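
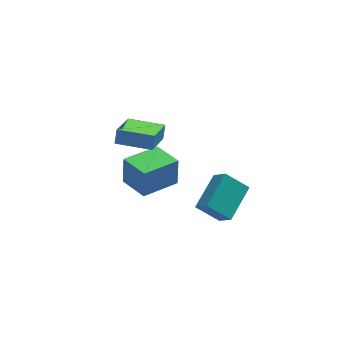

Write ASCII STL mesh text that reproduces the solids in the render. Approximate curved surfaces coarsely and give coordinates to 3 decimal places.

solid 
facet normal -0.739 0.304 0.601
outer loop
vertex 0.951 -2.546 0.631
vertex 2.187 -1.021 1.378
vertex 0.544 -1.782 -0.256
endloop
endfacet
facet normal -0.588 -0.726 -0.356
outer loop
vertex 1.653 -2.239 -1.158
vertex 0.951 -2.546 0.631
vertex 0.544 -1.782 -0.256
endloop
endfacet
facet normal -0.739 0.305 0.601
outer loop
vertex 0.544 -1.782 -0.256
vertex 2.187 -1.021 1.378
vertex 1.78 -0.257 0.49
endloop
endfacet
facet normal -0.328 0.616 -0.716
outer loop
vertex 1.78 -0.257 0.49
vertex 1.653 -2.239 -1.158
vertex 0.544 -1.782 -0.256
endloop
endfacet
facet normal 0.328 -0.617 0.716
outer loop
vertex 0.951 -2.546 0.631
vertex 3.296 -1.478 0.476
vertex 2.187 -1.021 1.378
endloop
endfacet
facet normal -0.588 -0.726 -0.355
outer loop
vertex 2.06 -3.003 -0.27
vertex 0.951 -2.546 0.631
vertex 1.653 -2.239 -1.158
endloop
endfacet
facet normal 0.328 -0.616 0.716
outer loop
vertex 2.06 -3.003 -0.27
vertex 3.296 -1.478 0.476
vertex 0.951 -2.546 0.631
endloop
endfacet
facet normal 0.588 0.726 0.355
outer loop
vertex 2.187 -1.021 1.378
vertex 3.296 -1.478 0.476
vertex 1.78 -0.257 0.49
endloop
endfacet
facet normal -0.328 0.616 -0.716
outer loop
vertex 2.889 -0.714 -0.411
vertex 1.653 -2.239 -1.158
vertex 1.78 -0.257 0.49
endloop
endfacet
facet normal 0.588 0.726 0.356
outer loop
vertex 1.78 -0.257 0.49
vertex 3.296 -1.478 0.476
vertex 2.889 -0.714 -0.411
endloop
endfacet
facet normal 0.739 -0.305 -0.601
outer loop
vertex 2.889 -0.714 -0.411
vertex 2.06 -3.003 -0.27
vertex 1.653 -2.239 -1.158
endloop
endfacet
facet normal 0.739 -0.305 -0.601
outer loop
vertex 3.296 -1.478 0.476
vertex 2.06 -3.003 -0.27
vertex 2.889 -0.714 -0.411
endloop
endfacet
facet normal -0.888 -0.438 0.141
outer loop
vertex -1.203 2.552 -1.859
vertex -2.014 4.118 -2.103
vertex -1.31 2.243 -3.487
endloop
endfacet
facet normal 0.456 -0.880 0.137
outer loop
vertex 0.634 3.202 -3.797
vertex -1.203 2.552 -1.859
vertex -1.31 2.243 -3.487
endloop
endfacet
facet normal -0.888 -0.438 0.141
outer loop
vertex -1.31 2.243 -3.487
vertex -2.014 4.118 -2.103
vertex -2.121 3.809 -3.731
endloop
endfacet
facet normal -0.065 -0.186 -0.980
outer loop
vertex -2.121 3.809 -3.731
vertex 0.634 3.202 -3.797
vertex -1.31 2.243 -3.487
endloop
endfacet
facet normal 0.065 0.186 0.980
outer loop
vertex -1.203 2.552 -1.859
vertex -0.07 5.077 -2.413
vertex -2.014 4.118 -2.103
endloop
endfacet
facet normal 0.456 -0.880 0.137
outer loop
vertex 0.741 3.511 -2.169
vertex -1.203 2.552 -1.859
vertex 0.634 3.202 -3.797
endloop
endfacet
facet normal 0.065 0.186 0.980
outer loop
vertex 0.741 3.511 -2.169
vertex -0.07 5.077 -2.413
vertex -1.203 2.552 -1.859
endloop
endfacet
facet normal -0.456 0.880 -0.137
outer loop
vertex -2.014 4.118 -2.103
vertex -0.07 5.077 -2.413
vertex -2.121 3.809 -3.731
endloop
endfacet
facet normal -0.065 -0.186 -0.980
outer loop
vertex -0.177 4.768 -4.041
vertex 0.634 3.202 -3.797
vertex -2.121 3.809 -3.731
endloop
endfacet
facet normal -0.456 0.880 -0.137
outer loop
vertex -2.121 3.809 -3.731
vertex -0.07 5.077 -2.413
vertex -0.177 4.768 -4.041
endloop
endfacet
facet normal 0.888 0.438 -0.141
outer loop
vertex -0.177 4.768 -4.041
vertex 0.741 3.511 -2.169
vertex 0.634 3.202 -3.797
endloop
endfacet
facet normal 0.888 0.438 -0.141
outer loop
vertex -0.07 5.077 -2.413
vertex 0.741 3.511 -2.169
vertex -0.177 4.768 -4.041
endloop
endfacet
facet normal -0.896 0.444 -0.004
outer loop
vertex -2.84 0.674 4.297
vertex -1.999 2.363 3.266
vertex -3.014 0.316 3.568
endloop
endfacet
facet normal -0.391 -0.786 0.479
outer loop
vertex -1.321 -0.523 3.574
vertex -2.84 0.674 4.297
vertex -3.014 0.316 3.568
endloop
endfacet
facet normal -0.896 0.444 -0.003
outer loop
vertex -3.014 0.316 3.568
vertex -1.999 2.363 3.266
vertex -2.174 2.005 2.538
endloop
endfacet
facet normal -0.210 -0.431 -0.878
outer loop
vertex -2.174 2.005 2.538
vertex -1.321 -0.523 3.574
vertex -3.014 0.316 3.568
endloop
endfacet
facet normal 0.210 0.431 0.878
outer loop
vertex -2.84 0.674 4.297
vertex -0.306 1.524 3.272
vertex -1.999 2.363 3.266
endloop
endfacet
facet normal -0.390 -0.786 0.480
outer loop
vertex -1.146 -0.165 4.302
vertex -2.84 0.674 4.297
vertex -1.321 -0.523 3.574
endloop
endfacet
facet normal 0.211 0.430 0.878
outer loop
vertex -1.146 -0.165 4.302
vertex -0.306 1.524 3.272
vertex -2.84 0.674 4.297
endloop
endfacet
facet normal 0.391 0.785 -0.480
outer loop
vertex -1.999 2.363 3.266
vertex -0.306 1.524 3.272
vertex -2.174 2.005 2.538
endloop
endfacet
facet normal -0.211 -0.431 -0.878
outer loop
vertex -0.48 1.166 2.543
vertex -1.321 -0.523 3.574
vertex -2.174 2.005 2.538
endloop
endfacet
facet normal 0.391 0.786 -0.479
outer loop
vertex -2.174 2.005 2.538
vertex -0.306 1.524 3.272
vertex -0.48 1.166 2.543
endloop
endfacet
facet normal 0.896 -0.444 0.003
outer loop
vertex -0.48 1.166 2.543
vertex -1.146 -0.165 4.302
vertex -1.321 -0.523 3.574
endloop
endfacet
facet normal 0.896 -0.443 0.004
outer loop
vertex -0.306 1.524 3.272
vertex -1.146 -0.165 4.302
vertex -0.48 1.166 2.543
endloop
endfacet

endsolid


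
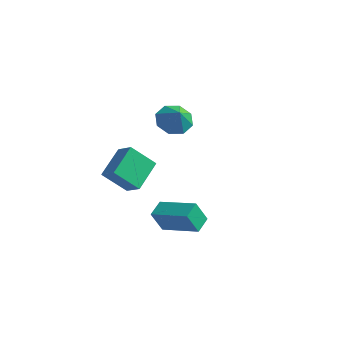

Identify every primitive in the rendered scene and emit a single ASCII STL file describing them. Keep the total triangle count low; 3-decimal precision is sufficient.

solid 
facet normal -0.493 0.333 -0.803
outer loop
vertex -0.361 2.995 -0.475
vertex -1.032 3.277 0.054
vertex -0.272 3.643 -0.261
endloop
endfacet
facet normal 0.981 -0.166 0.096
outer loop
vertex -0.361 2.995 -0.475
vertex -0.272 3.643 -0.261
vertex -0.508 2.923 0.906
endloop
endfacet
facet normal -0.494 0.334 -0.803
outer loop
vertex -0.272 3.643 -0.261
vertex -1.032 3.277 0.054
vertex -0.629 4.077 0.139
endloop
endfacet
facet normal 0.855 0.347 0.387
outer loop
vertex -0.272 3.643 -0.261
vertex -0.629 4.077 0.139
vertex -0.508 2.923 0.906
endloop
endfacet
facet normal -0.493 0.334 -0.803
outer loop
vertex -0.629 4.077 0.139
vertex -1.032 3.277 0.054
vertex -1.221 4.042 0.488
endloop
endfacet
facet normal 0.405 0.535 0.741
outer loop
vertex -0.629 4.077 0.139
vertex -1.221 4.042 0.488
vertex -0.508 2.923 0.906
endloop
endfacet
facet normal -0.494 0.333 -0.803
outer loop
vertex -1.221 4.042 0.488
vertex -1.032 3.277 0.054
vertex -1.703 3.559 0.584
endloop
endfacet
facet normal -0.102 0.291 0.951
outer loop
vertex -1.221 4.042 0.488
vertex -1.703 3.559 0.584
vertex -0.508 2.923 0.906
endloop
endfacet
facet normal -0.494 0.333 -0.803
outer loop
vertex -1.703 3.559 0.584
vertex -1.032 3.277 0.054
vertex -1.791 2.91 0.369
endloop
endfacet
facet normal -0.372 -0.246 0.895
outer loop
vertex -1.703 3.559 0.584
vertex -1.791 2.91 0.369
vertex -0.508 2.923 0.906
endloop
endfacet
facet normal -0.494 0.333 -0.803
outer loop
vertex -1.791 2.91 0.369
vertex -1.032 3.277 0.054
vertex -1.435 2.476 -0.03
endloop
endfacet
facet normal -0.246 -0.758 0.605
outer loop
vertex -1.791 2.91 0.369
vertex -1.435 2.476 -0.03
vertex -0.508 2.923 0.906
endloop
endfacet
facet normal -0.494 0.333 -0.803
outer loop
vertex -1.435 2.476 -0.03
vertex -1.032 3.277 0.054
vertex -0.842 2.511 -0.38
endloop
endfacet
facet normal 0.204 -0.947 0.250
outer loop
vertex -1.435 2.476 -0.03
vertex -0.842 2.511 -0.38
vertex -0.508 2.923 0.906
endloop
endfacet
facet normal -0.494 0.333 -0.803
outer loop
vertex -0.842 2.511 -0.38
vertex -1.032 3.277 0.054
vertex -0.361 2.995 -0.475
endloop
endfacet
facet normal 0.713 -0.700 0.039
outer loop
vertex -0.842 2.511 -0.38
vertex -0.361 2.995 -0.475
vertex -0.508 2.923 0.906
endloop
endfacet
facet normal -0.948 0.006 -0.318
outer loop
vertex 1.31 -2.319 -1.916
vertex 1.232 -1.478 -1.668
vertex 1.667 -1.973 -2.975
endloop
endfacet
facet normal 0.090 -0.955 -0.282
outer loop
vertex 3.468 -1.982 -2.372
vertex 1.31 -2.319 -1.916
vertex 1.667 -1.973 -2.975
endloop
endfacet
facet normal -0.948 0.004 -0.317
outer loop
vertex 1.667 -1.973 -2.975
vertex 1.232 -1.478 -1.668
vertex 1.588 -1.132 -2.727
endloop
endfacet
facet normal 0.305 0.296 -0.905
outer loop
vertex 1.588 -1.132 -2.727
vertex 3.468 -1.982 -2.372
vertex 1.667 -1.973 -2.975
endloop
endfacet
facet normal -0.305 -0.295 0.906
outer loop
vertex 1.31 -2.319 -1.916
vertex 3.033 -1.487 -1.065
vertex 1.232 -1.478 -1.668
endloop
endfacet
facet normal 0.090 -0.955 -0.282
outer loop
vertex 3.112 -2.328 -1.313
vertex 1.31 -2.319 -1.916
vertex 3.468 -1.982 -2.372
endloop
endfacet
facet normal -0.304 -0.296 0.905
outer loop
vertex 3.112 -2.328 -1.313
vertex 3.033 -1.487 -1.065
vertex 1.31 -2.319 -1.916
endloop
endfacet
facet normal -0.090 0.955 0.282
outer loop
vertex 1.232 -1.478 -1.668
vertex 3.033 -1.487 -1.065
vertex 1.588 -1.132 -2.727
endloop
endfacet
facet normal 0.305 0.295 -0.906
outer loop
vertex 3.39 -1.141 -2.124
vertex 3.468 -1.982 -2.372
vertex 1.588 -1.132 -2.727
endloop
endfacet
facet normal -0.090 0.955 0.282
outer loop
vertex 1.588 -1.132 -2.727
vertex 3.033 -1.487 -1.065
vertex 3.39 -1.141 -2.124
endloop
endfacet
facet normal 0.948 -0.006 0.317
outer loop
vertex 3.39 -1.141 -2.124
vertex 3.112 -2.328 -1.313
vertex 3.468 -1.982 -2.372
endloop
endfacet
facet normal 0.948 -0.005 0.318
outer loop
vertex 3.033 -1.487 -1.065
vertex 3.112 -2.328 -1.313
vertex 3.39 -1.141 -2.124
endloop
endfacet
facet normal -0.792 0.232 -0.565
outer loop
vertex -0.83 -1.507 0.94
vertex 0.07 -0.941 -0.09
vertex -0.742 -2.947 0.225
endloop
endfacet
facet normal -0.608 -0.383 0.696
outer loop
vertex 0.05 -3.179 0.79
vertex -0.83 -1.507 0.94
vertex -0.742 -2.947 0.225
endloop
endfacet
facet normal -0.792 0.232 -0.565
outer loop
vertex -0.742 -2.947 0.225
vertex 0.07 -0.941 -0.09
vertex 0.158 -2.381 -0.805
endloop
endfacet
facet normal 0.055 -0.894 -0.444
outer loop
vertex 0.158 -2.381 -0.805
vertex 0.05 -3.179 0.79
vertex -0.742 -2.947 0.225
endloop
endfacet
facet normal -0.055 0.894 0.444
outer loop
vertex -0.83 -1.507 0.94
vertex 0.862 -1.173 0.475
vertex 0.07 -0.941 -0.09
endloop
endfacet
facet normal -0.608 -0.383 0.696
outer loop
vertex -0.038 -1.739 1.505
vertex -0.83 -1.507 0.94
vertex 0.05 -3.179 0.79
endloop
endfacet
facet normal -0.055 0.894 0.444
outer loop
vertex -0.038 -1.739 1.505
vertex 0.862 -1.173 0.475
vertex -0.83 -1.507 0.94
endloop
endfacet
facet normal 0.608 0.383 -0.696
outer loop
vertex 0.07 -0.941 -0.09
vertex 0.862 -1.173 0.475
vertex 0.158 -2.381 -0.805
endloop
endfacet
facet normal 0.055 -0.894 -0.444
outer loop
vertex 0.95 -2.613 -0.24
vertex 0.05 -3.179 0.79
vertex 0.158 -2.381 -0.805
endloop
endfacet
facet normal 0.608 0.383 -0.696
outer loop
vertex 0.158 -2.381 -0.805
vertex 0.862 -1.173 0.475
vertex 0.95 -2.613 -0.24
endloop
endfacet
facet normal 0.792 -0.232 0.565
outer loop
vertex 0.95 -2.613 -0.24
vertex -0.038 -1.739 1.505
vertex 0.05 -3.179 0.79
endloop
endfacet
facet normal 0.792 -0.232 0.565
outer loop
vertex 0.862 -1.173 0.475
vertex -0.038 -1.739 1.505
vertex 0.95 -2.613 -0.24
endloop
endfacet

endsolid


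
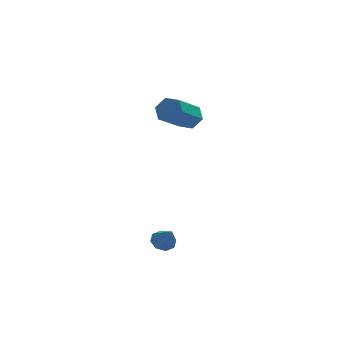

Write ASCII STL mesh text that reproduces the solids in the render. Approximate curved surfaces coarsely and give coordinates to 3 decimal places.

solid 
facet normal 0.622 0.527 -0.579
outer loop
vertex -0.694 2.842 0.836
vertex -1.195 2.82 0.278
vertex -1.211 3.383 0.773
endloop
endfacet
facet normal 0.373 0.451 0.811
outer loop
vertex -0.694 2.842 0.836
vertex -1.211 3.383 0.773
vertex -1.944 1.783 2.0
endloop
endfacet
facet normal 0.373 0.451 0.811
outer loop
vertex -1.944 1.783 2.0
vertex -1.211 3.383 0.773
vertex -2.461 2.323 1.938
endloop
endfacet
facet normal -0.621 -0.528 0.579
outer loop
vertex -1.944 1.783 2.0
vertex -2.461 2.323 1.938
vertex -2.445 1.76 1.442
endloop
endfacet
facet normal 0.622 0.527 -0.579
outer loop
vertex -1.211 3.383 0.773
vertex -1.195 2.82 0.278
vertex -1.711 3.36 0.215
endloop
endfacet
facet normal -0.410 0.849 0.333
outer loop
vertex -1.211 3.383 0.773
vertex -1.711 3.36 0.215
vertex -2.461 2.323 1.938
endloop
endfacet
facet normal -0.409 0.849 0.333
outer loop
vertex -2.461 2.323 1.938
vertex -1.711 3.36 0.215
vertex -2.961 2.301 1.38
endloop
endfacet
facet normal -0.622 -0.527 0.578
outer loop
vertex -2.461 2.323 1.938
vertex -2.961 2.301 1.38
vertex -2.445 1.76 1.442
endloop
endfacet
facet normal 0.622 0.526 -0.580
outer loop
vertex -1.711 3.36 0.215
vertex -1.195 2.82 0.278
vertex -1.696 2.797 -0.28
endloop
endfacet
facet normal -0.783 0.399 -0.477
outer loop
vertex -1.711 3.36 0.215
vertex -1.696 2.797 -0.28
vertex -2.961 2.301 1.38
endloop
endfacet
facet normal -0.783 0.400 -0.477
outer loop
vertex -2.961 2.301 1.38
vertex -1.696 2.797 -0.28
vertex -2.946 1.738 0.884
endloop
endfacet
facet normal -0.622 -0.527 0.579
outer loop
vertex -2.961 2.301 1.38
vertex -2.946 1.738 0.884
vertex -2.445 1.76 1.442
endloop
endfacet
facet normal 0.621 0.528 -0.579
outer loop
vertex -1.696 2.797 -0.28
vertex -1.195 2.82 0.278
vertex -1.179 2.257 -0.218
endloop
endfacet
facet normal -0.373 -0.451 -0.811
outer loop
vertex -1.696 2.797 -0.28
vertex -1.179 2.257 -0.218
vertex -2.946 1.738 0.884
endloop
endfacet
facet normal -0.373 -0.451 -0.811
outer loop
vertex -2.946 1.738 0.884
vertex -1.179 2.257 -0.218
vertex -2.429 1.197 0.947
endloop
endfacet
facet normal -0.622 -0.527 0.579
outer loop
vertex -2.946 1.738 0.884
vertex -2.429 1.197 0.947
vertex -2.445 1.76 1.442
endloop
endfacet
facet normal 0.622 0.527 -0.578
outer loop
vertex -1.179 2.257 -0.218
vertex -1.195 2.82 0.278
vertex -0.679 2.279 0.34
endloop
endfacet
facet normal 0.409 -0.849 -0.333
outer loop
vertex -1.179 2.257 -0.218
vertex -0.679 2.279 0.34
vertex -2.429 1.197 0.947
endloop
endfacet
facet normal 0.410 -0.849 -0.332
outer loop
vertex -2.429 1.197 0.947
vertex -0.679 2.279 0.34
vertex -1.929 1.22 1.505
endloop
endfacet
facet normal -0.622 -0.527 0.579
outer loop
vertex -2.429 1.197 0.947
vertex -1.929 1.22 1.505
vertex -2.445 1.76 1.442
endloop
endfacet
facet normal 0.622 0.527 -0.579
outer loop
vertex -0.679 2.279 0.34
vertex -1.195 2.82 0.278
vertex -0.694 2.842 0.836
endloop
endfacet
facet normal 0.783 -0.399 0.477
outer loop
vertex -0.679 2.279 0.34
vertex -0.694 2.842 0.836
vertex -1.929 1.22 1.505
endloop
endfacet
facet normal 0.783 -0.399 0.478
outer loop
vertex -1.929 1.22 1.505
vertex -0.694 2.842 0.836
vertex -1.944 1.783 2.0
endloop
endfacet
facet normal -0.622 -0.526 0.580
outer loop
vertex -1.929 1.22 1.505
vertex -1.944 1.783 2.0
vertex -2.445 1.76 1.442
endloop
endfacet
facet normal -0.186 0.552 -0.813
outer loop
vertex -3.572 -3.167 -3.795
vertex -4.004 -3.563 -3.965
vertex -3.992 -3.057 -3.624
endloop
endfacet
facet normal 0.436 0.494 0.753
outer loop
vertex -3.572 -3.167 -3.795
vertex -3.992 -3.057 -3.624
vertex -3.776 -4.237 -2.975
endloop
endfacet
facet normal -0.187 0.552 -0.813
outer loop
vertex -3.992 -3.057 -3.624
vertex -4.004 -3.563 -3.965
vertex -4.419 -3.244 -3.653
endloop
endfacet
facet normal -0.248 0.432 0.867
outer loop
vertex -3.992 -3.057 -3.624
vertex -4.419 -3.244 -3.653
vertex -3.776 -4.237 -2.975
endloop
endfacet
facet normal -0.185 0.553 -0.812
outer loop
vertex -4.419 -3.244 -3.653
vertex -4.004 -3.563 -3.965
vertex -4.603 -3.617 -3.865
endloop
endfacet
facet normal -0.739 -0.018 0.674
outer loop
vertex -4.419 -3.244 -3.653
vertex -4.603 -3.617 -3.865
vertex -3.776 -4.237 -2.975
endloop
endfacet
facet normal -0.185 0.554 -0.812
outer loop
vertex -4.603 -3.617 -3.865
vertex -4.004 -3.563 -3.965
vertex -4.436 -3.958 -4.136
endloop
endfacet
facet normal -0.752 -0.595 0.285
outer loop
vertex -4.603 -3.617 -3.865
vertex -4.436 -3.958 -4.136
vertex -3.776 -4.237 -2.975
endloop
endfacet
facet normal -0.185 0.554 -0.812
outer loop
vertex -4.436 -3.958 -4.136
vertex -4.004 -3.563 -3.965
vertex -4.015 -4.068 -4.307
endloop
endfacet
facet normal -0.279 -0.958 -0.071
outer loop
vertex -4.436 -3.958 -4.136
vertex -4.015 -4.068 -4.307
vertex -3.776 -4.237 -2.975
endloop
endfacet
facet normal -0.187 0.554 -0.811
outer loop
vertex -4.015 -4.068 -4.307
vertex -4.004 -3.563 -3.965
vertex -3.588 -3.881 -4.278
endloop
endfacet
facet normal 0.405 -0.895 -0.186
outer loop
vertex -4.015 -4.068 -4.307
vertex -3.588 -3.881 -4.278
vertex -3.776 -4.237 -2.975
endloop
endfacet
facet normal -0.188 0.553 -0.812
outer loop
vertex -3.588 -3.881 -4.278
vertex -4.004 -3.563 -3.965
vertex -3.405 -3.508 -4.066
endloop
endfacet
facet normal 0.896 -0.444 0.008
outer loop
vertex -3.588 -3.881 -4.278
vertex -3.405 -3.508 -4.066
vertex -3.776 -4.237 -2.975
endloop
endfacet
facet normal -0.188 0.553 -0.812
outer loop
vertex -3.405 -3.508 -4.066
vertex -4.004 -3.563 -3.965
vertex -3.572 -3.167 -3.795
endloop
endfacet
facet normal 0.909 0.130 0.396
outer loop
vertex -3.405 -3.508 -4.066
vertex -3.572 -3.167 -3.795
vertex -3.776 -4.237 -2.975
endloop
endfacet

endsolid


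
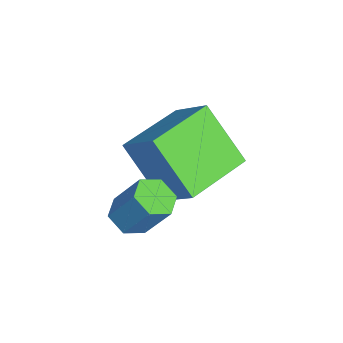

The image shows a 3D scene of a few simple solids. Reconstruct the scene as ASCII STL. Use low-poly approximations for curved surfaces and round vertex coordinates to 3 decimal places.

solid 
facet normal -0.661 0.749 0.038
outer loop
vertex 0.235 -0.423 1.98
vertex 1.196 0.501 0.476
vertex -0.638 -1.142 0.98
endloop
endfacet
facet normal -0.478 -0.460 0.748
outer loop
vertex 0.684 -2.641 0.904
vertex 0.235 -0.423 1.98
vertex -0.638 -1.142 0.98
endloop
endfacet
facet normal -0.661 0.749 0.038
outer loop
vertex -0.638 -1.142 0.98
vertex 1.196 0.501 0.476
vertex 0.323 -0.218 -0.524
endloop
endfacet
facet normal -0.578 -0.476 -0.662
outer loop
vertex 0.323 -0.218 -0.524
vertex 0.684 -2.641 0.904
vertex -0.638 -1.142 0.98
endloop
endfacet
facet normal 0.578 0.476 0.662
outer loop
vertex 0.235 -0.423 1.98
vertex 2.518 -0.998 0.4
vertex 1.196 0.501 0.476
endloop
endfacet
facet normal -0.478 -0.460 0.748
outer loop
vertex 1.557 -1.922 1.904
vertex 0.235 -0.423 1.98
vertex 0.684 -2.641 0.904
endloop
endfacet
facet normal 0.578 0.476 0.662
outer loop
vertex 1.557 -1.922 1.904
vertex 2.518 -0.998 0.4
vertex 0.235 -0.423 1.98
endloop
endfacet
facet normal 0.478 0.460 -0.748
outer loop
vertex 1.196 0.501 0.476
vertex 2.518 -0.998 0.4
vertex 0.323 -0.218 -0.524
endloop
endfacet
facet normal -0.578 -0.476 -0.662
outer loop
vertex 1.645 -1.717 -0.6
vertex 0.684 -2.641 0.904
vertex 0.323 -0.218 -0.524
endloop
endfacet
facet normal 0.478 0.460 -0.748
outer loop
vertex 0.323 -0.218 -0.524
vertex 2.518 -0.998 0.4
vertex 1.645 -1.717 -0.6
endloop
endfacet
facet normal 0.661 -0.749 -0.038
outer loop
vertex 1.645 -1.717 -0.6
vertex 1.557 -1.922 1.904
vertex 0.684 -2.641 0.904
endloop
endfacet
facet normal 0.661 -0.749 -0.038
outer loop
vertex 2.518 -0.998 0.4
vertex 1.557 -1.922 1.904
vertex 1.645 -1.717 -0.6
endloop
endfacet
facet normal -0.257 -0.473 -0.843
outer loop
vertex 3.103 -2.252 -0.353
vertex 2.697 -2.609 -0.029
vertex 2.507 -2.062 -0.278
endloop
endfacet
facet normal 0.198 0.829 -0.524
outer loop
vertex 3.103 -2.252 -0.353
vertex 2.507 -2.062 -0.278
vertex 3.449 -1.615 0.786
endloop
endfacet
facet normal 0.200 0.828 -0.524
outer loop
vertex 3.449 -1.615 0.786
vertex 2.507 -2.062 -0.278
vertex 2.854 -1.424 0.861
endloop
endfacet
facet normal 0.258 0.471 0.843
outer loop
vertex 3.449 -1.615 0.786
vertex 2.854 -1.424 0.861
vertex 3.043 -1.971 1.109
endloop
endfacet
facet normal -0.258 -0.473 -0.843
outer loop
vertex 2.507 -2.062 -0.278
vertex 2.697 -2.609 -0.029
vertex 2.101 -2.418 0.046
endloop
endfacet
facet normal -0.720 0.676 -0.159
outer loop
vertex 2.507 -2.062 -0.278
vertex 2.101 -2.418 0.046
vertex 2.854 -1.424 0.861
endloop
endfacet
facet normal -0.720 0.676 -0.160
outer loop
vertex 2.854 -1.424 0.861
vertex 2.101 -2.418 0.046
vertex 2.447 -1.781 1.184
endloop
endfacet
facet normal 0.256 0.471 0.844
outer loop
vertex 2.854 -1.424 0.861
vertex 2.447 -1.781 1.184
vertex 3.043 -1.971 1.109
endloop
endfacet
facet normal -0.257 -0.472 -0.843
outer loop
vertex 2.101 -2.418 0.046
vertex 2.697 -2.609 -0.029
vertex 2.291 -2.965 0.294
endloop
endfacet
facet normal -0.918 -0.153 0.365
outer loop
vertex 2.101 -2.418 0.046
vertex 2.291 -2.965 0.294
vertex 2.447 -1.781 1.184
endloop
endfacet
facet normal -0.918 -0.153 0.365
outer loop
vertex 2.447 -1.781 1.184
vertex 2.291 -2.965 0.294
vertex 2.637 -2.328 1.433
endloop
endfacet
facet normal 0.257 0.473 0.843
outer loop
vertex 2.447 -1.781 1.184
vertex 2.637 -2.328 1.433
vertex 3.043 -1.971 1.109
endloop
endfacet
facet normal -0.258 -0.471 -0.843
outer loop
vertex 2.291 -2.965 0.294
vertex 2.697 -2.609 -0.029
vertex 2.886 -3.156 0.219
endloop
endfacet
facet normal -0.200 -0.828 0.524
outer loop
vertex 2.291 -2.965 0.294
vertex 2.886 -3.156 0.219
vertex 2.637 -2.328 1.433
endloop
endfacet
facet normal -0.198 -0.828 0.524
outer loop
vertex 2.637 -2.328 1.433
vertex 2.886 -3.156 0.219
vertex 3.233 -2.518 1.358
endloop
endfacet
facet normal 0.257 0.473 0.843
outer loop
vertex 2.637 -2.328 1.433
vertex 3.233 -2.518 1.358
vertex 3.043 -1.971 1.109
endloop
endfacet
facet normal -0.256 -0.471 -0.844
outer loop
vertex 2.886 -3.156 0.219
vertex 2.697 -2.609 -0.029
vertex 3.293 -2.799 -0.104
endloop
endfacet
facet normal 0.719 -0.676 0.159
outer loop
vertex 2.886 -3.156 0.219
vertex 3.293 -2.799 -0.104
vertex 3.233 -2.518 1.358
endloop
endfacet
facet normal 0.720 -0.676 0.159
outer loop
vertex 3.233 -2.518 1.358
vertex 3.293 -2.799 -0.104
vertex 3.639 -2.162 1.034
endloop
endfacet
facet normal 0.258 0.473 0.843
outer loop
vertex 3.233 -2.518 1.358
vertex 3.639 -2.162 1.034
vertex 3.043 -1.971 1.109
endloop
endfacet
facet normal -0.257 -0.473 -0.843
outer loop
vertex 3.293 -2.799 -0.104
vertex 2.697 -2.609 -0.029
vertex 3.103 -2.252 -0.353
endloop
endfacet
facet normal 0.918 0.153 -0.365
outer loop
vertex 3.293 -2.799 -0.104
vertex 3.103 -2.252 -0.353
vertex 3.639 -2.162 1.034
endloop
endfacet
facet normal 0.918 0.154 -0.365
outer loop
vertex 3.639 -2.162 1.034
vertex 3.103 -2.252 -0.353
vertex 3.449 -1.615 0.786
endloop
endfacet
facet normal 0.257 0.472 0.843
outer loop
vertex 3.639 -2.162 1.034
vertex 3.449 -1.615 0.786
vertex 3.043 -1.971 1.109
endloop
endfacet

endsolid


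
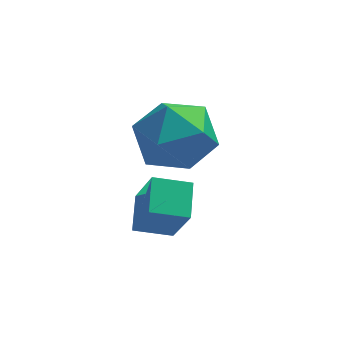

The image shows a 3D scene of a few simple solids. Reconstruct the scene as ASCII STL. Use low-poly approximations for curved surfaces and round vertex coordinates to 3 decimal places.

solid 
facet normal -0.963 -0.017 0.268
outer loop
vertex -2.497 -3.305 3.786
vertex -2.403 -2.401 4.181
vertex -2.871 -2.696 2.479
endloop
endfacet
facet normal -0.094 -0.912 -0.398
outer loop
vertex -1.937 -2.679 2.219
vertex -2.497 -3.305 3.786
vertex -2.871 -2.696 2.479
endloop
endfacet
facet normal -0.963 -0.018 0.268
outer loop
vertex -2.871 -2.696 2.479
vertex -2.403 -2.401 4.181
vertex -2.778 -1.792 2.873
endloop
endfacet
facet normal -0.252 0.408 -0.877
outer loop
vertex -2.778 -1.792 2.873
vertex -1.937 -2.679 2.219
vertex -2.871 -2.696 2.479
endloop
endfacet
facet normal 0.252 -0.409 0.877
outer loop
vertex -2.497 -3.305 3.786
vertex -1.469 -2.384 3.921
vertex -2.403 -2.401 4.181
endloop
endfacet
facet normal -0.094 -0.913 -0.398
outer loop
vertex -1.562 -3.288 3.527
vertex -2.497 -3.305 3.786
vertex -1.937 -2.679 2.219
endloop
endfacet
facet normal 0.251 -0.408 0.878
outer loop
vertex -1.562 -3.288 3.527
vertex -1.469 -2.384 3.921
vertex -2.497 -3.305 3.786
endloop
endfacet
facet normal 0.094 0.913 0.398
outer loop
vertex -2.403 -2.401 4.181
vertex -1.469 -2.384 3.921
vertex -2.778 -1.792 2.873
endloop
endfacet
facet normal -0.250 0.409 -0.877
outer loop
vertex -1.843 -1.775 2.614
vertex -1.937 -2.679 2.219
vertex -2.778 -1.792 2.873
endloop
endfacet
facet normal 0.094 0.912 0.398
outer loop
vertex -2.778 -1.792 2.873
vertex -1.469 -2.384 3.921
vertex -1.843 -1.775 2.614
endloop
endfacet
facet normal 0.963 0.017 -0.268
outer loop
vertex -1.843 -1.775 2.614
vertex -1.562 -3.288 3.527
vertex -1.937 -2.679 2.219
endloop
endfacet
facet normal 0.963 0.017 -0.268
outer loop
vertex -1.469 -2.384 3.921
vertex -1.562 -3.288 3.527
vertex -1.843 -1.775 2.614
endloop
endfacet
facet normal -0.765 0.644 0.015
outer loop
vertex -2.428 0.219 3.165
vertex -2.823 -0.272 4.097
vertex -2.099 0.586 4.176
endloop
endfacet
facet normal -0.187 0.941 -0.281
outer loop
vertex -2.428 0.219 3.165
vertex -2.099 0.586 4.176
vertex -1.35 0.486 3.343
endloop
endfacet
facet normal 0.005 0.542 -0.840
outer loop
vertex -2.428 0.219 3.165
vertex -1.35 0.486 3.343
vertex -1.611 -0.433 2.749
endloop
endfacet
facet normal -0.455 -0.002 -0.890
outer loop
vertex -2.428 0.219 3.165
vertex -1.611 -0.433 2.749
vertex -2.521 -0.901 3.215
endloop
endfacet
facet normal -0.930 0.061 -0.362
outer loop
vertex -2.428 0.219 3.165
vertex -2.521 -0.901 3.215
vertex -2.823 -0.272 4.097
endloop
endfacet
facet normal 0.342 0.919 0.197
outer loop
vertex -1.35 0.486 3.343
vertex -2.099 0.586 4.176
vertex -1.079 0.161 4.385
endloop
endfacet
facet normal -0.593 0.438 0.676
outer loop
vertex -2.099 0.586 4.176
vertex -2.823 -0.272 4.097
vertex -1.989 -0.307 4.851
endloop
endfacet
facet normal -0.860 -0.506 0.066
outer loop
vertex -2.823 -0.272 4.097
vertex -2.521 -0.901 3.215
vertex -2.25 -1.226 4.257
endloop
endfacet
facet normal -0.092 -0.608 -0.789
outer loop
vertex -2.521 -0.901 3.215
vertex -1.611 -0.433 2.749
vertex -1.501 -1.326 3.424
endloop
endfacet
facet normal 0.652 0.273 -0.708
outer loop
vertex -1.611 -0.433 2.749
vertex -1.35 0.486 3.343
vertex -0.777 -0.468 3.503
endloop
endfacet
facet normal 0.455 0.002 0.890
outer loop
vertex -1.172 -0.959 4.435
vertex -1.079 0.161 4.385
vertex -1.989 -0.307 4.851
endloop
endfacet
facet normal -0.005 -0.542 0.840
outer loop
vertex -1.172 -0.959 4.435
vertex -1.989 -0.307 4.851
vertex -2.25 -1.226 4.257
endloop
endfacet
facet normal 0.187 -0.941 0.281
outer loop
vertex -1.172 -0.959 4.435
vertex -2.25 -1.226 4.257
vertex -1.501 -1.326 3.424
endloop
endfacet
facet normal 0.765 -0.644 -0.015
outer loop
vertex -1.172 -0.959 4.435
vertex -1.501 -1.326 3.424
vertex -0.777 -0.468 3.503
endloop
endfacet
facet normal 0.930 -0.061 0.362
outer loop
vertex -1.172 -0.959 4.435
vertex -0.777 -0.468 3.503
vertex -1.079 0.161 4.385
endloop
endfacet
facet normal 0.092 0.608 0.789
outer loop
vertex -1.989 -0.307 4.851
vertex -1.079 0.161 4.385
vertex -2.099 0.586 4.176
endloop
endfacet
facet normal -0.652 -0.273 0.708
outer loop
vertex -2.25 -1.226 4.257
vertex -1.989 -0.307 4.851
vertex -2.823 -0.272 4.097
endloop
endfacet
facet normal -0.342 -0.919 -0.197
outer loop
vertex -1.501 -1.326 3.424
vertex -2.25 -1.226 4.257
vertex -2.521 -0.901 3.215
endloop
endfacet
facet normal 0.593 -0.438 -0.676
outer loop
vertex -0.777 -0.468 3.503
vertex -1.501 -1.326 3.424
vertex -1.611 -0.433 2.749
endloop
endfacet
facet normal 0.860 0.506 -0.066
outer loop
vertex -1.079 0.161 4.385
vertex -0.777 -0.468 3.503
vertex -1.35 0.486 3.343
endloop
endfacet

endsolid


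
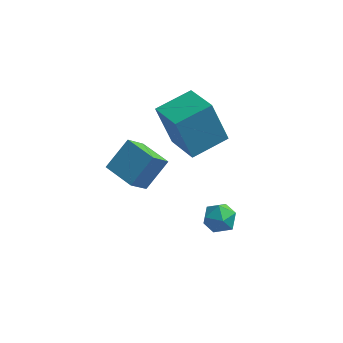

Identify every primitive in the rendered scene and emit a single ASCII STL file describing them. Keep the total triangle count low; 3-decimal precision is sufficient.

solid 
facet normal -0.355 -0.563 0.747
outer loop
vertex -1.151 0.701 1.69
vertex -2.381 1.59 1.775
vertex -1.909 -0.246 0.616
endloop
endfacet
facet normal 0.809 -0.585 -0.056
outer loop
vertex -1.419 0.53 -0.415
vertex -1.151 0.701 1.69
vertex -1.909 -0.246 0.616
endloop
endfacet
facet normal -0.355 -0.563 0.747
outer loop
vertex -1.909 -0.246 0.616
vertex -2.381 1.59 1.775
vertex -3.139 0.643 0.701
endloop
endfacet
facet normal -0.468 -0.585 -0.663
outer loop
vertex -3.139 0.643 0.701
vertex -1.419 0.53 -0.415
vertex -1.909 -0.246 0.616
endloop
endfacet
facet normal 0.468 0.585 0.663
outer loop
vertex -1.151 0.701 1.69
vertex -1.891 2.366 0.744
vertex -2.381 1.59 1.775
endloop
endfacet
facet normal 0.809 -0.585 -0.056
outer loop
vertex -0.661 1.477 0.659
vertex -1.151 0.701 1.69
vertex -1.419 0.53 -0.415
endloop
endfacet
facet normal 0.468 0.585 0.663
outer loop
vertex -0.661 1.477 0.659
vertex -1.891 2.366 0.744
vertex -1.151 0.701 1.69
endloop
endfacet
facet normal -0.809 0.585 0.056
outer loop
vertex -2.381 1.59 1.775
vertex -1.891 2.366 0.744
vertex -3.139 0.643 0.701
endloop
endfacet
facet normal -0.468 -0.585 -0.663
outer loop
vertex -2.649 1.419 -0.33
vertex -1.419 0.53 -0.415
vertex -3.139 0.643 0.701
endloop
endfacet
facet normal -0.809 0.585 0.056
outer loop
vertex -3.139 0.643 0.701
vertex -1.891 2.366 0.744
vertex -2.649 1.419 -0.33
endloop
endfacet
facet normal 0.355 0.563 -0.747
outer loop
vertex -2.649 1.419 -0.33
vertex -0.661 1.477 0.659
vertex -1.419 0.53 -0.415
endloop
endfacet
facet normal 0.355 0.563 -0.747
outer loop
vertex -1.891 2.366 0.744
vertex -0.661 1.477 0.659
vertex -2.649 1.419 -0.33
endloop
endfacet
facet normal -0.574 0.750 -0.328
outer loop
vertex -1.616 3.682 1.93
vertex -0.279 4.863 2.293
vertex -0.851 3.416 -0.019
endloop
endfacet
facet normal -0.735 -0.648 -0.200
outer loop
vertex 0.279 1.937 0.627
vertex -1.616 3.682 1.93
vertex -0.851 3.416 -0.019
endloop
endfacet
facet normal -0.574 0.751 -0.328
outer loop
vertex -0.851 3.416 -0.019
vertex -0.279 4.863 2.293
vertex 0.486 4.597 0.345
endloop
endfacet
facet normal 0.363 -0.126 -0.923
outer loop
vertex 0.486 4.597 0.345
vertex 0.279 1.937 0.627
vertex -0.851 3.416 -0.019
endloop
endfacet
facet normal -0.362 0.126 0.923
outer loop
vertex -1.616 3.682 1.93
vertex 0.851 3.384 2.939
vertex -0.279 4.863 2.293
endloop
endfacet
facet normal -0.735 -0.648 -0.200
outer loop
vertex -0.486 2.203 2.575
vertex -1.616 3.682 1.93
vertex 0.279 1.937 0.627
endloop
endfacet
facet normal -0.363 0.126 0.923
outer loop
vertex -0.486 2.203 2.575
vertex 0.851 3.384 2.939
vertex -1.616 3.682 1.93
endloop
endfacet
facet normal 0.735 0.648 0.200
outer loop
vertex -0.279 4.863 2.293
vertex 0.851 3.384 2.939
vertex 0.486 4.597 0.345
endloop
endfacet
facet normal 0.362 -0.126 -0.924
outer loop
vertex 1.616 3.118 0.99
vertex 0.279 1.937 0.627
vertex 0.486 4.597 0.345
endloop
endfacet
facet normal 0.735 0.648 0.200
outer loop
vertex 0.486 4.597 0.345
vertex 0.851 3.384 2.939
vertex 1.616 3.118 0.99
endloop
endfacet
facet normal 0.574 -0.750 0.328
outer loop
vertex 1.616 3.118 0.99
vertex -0.486 2.203 2.575
vertex 0.279 1.937 0.627
endloop
endfacet
facet normal 0.574 -0.751 0.328
outer loop
vertex 0.851 3.384 2.939
vertex -0.486 2.203 2.575
vertex 1.616 3.118 0.99
endloop
endfacet
facet normal 0.399 0.527 0.750
outer loop
vertex 1.657 2.468 -3.14
vertex 1.443 1.869 -2.605
vertex 2.183 1.845 -2.982
endloop
endfacet
facet normal 0.739 0.659 0.137
outer loop
vertex 1.657 2.468 -3.14
vertex 2.183 1.845 -2.982
vertex 2.084 2.118 -3.761
endloop
endfacet
facet normal 0.261 0.907 -0.332
outer loop
vertex 1.657 2.468 -3.14
vertex 2.084 2.118 -3.761
vertex 1.282 2.311 -3.864
endloop
endfacet
facet normal -0.373 0.928 -0.008
outer loop
vertex 1.657 2.468 -3.14
vertex 1.282 2.311 -3.864
vertex 0.887 2.158 -3.15
endloop
endfacet
facet normal -0.288 0.693 0.661
outer loop
vertex 1.657 2.468 -3.14
vertex 0.887 2.158 -3.15
vertex 1.443 1.869 -2.605
endloop
endfacet
facet normal 0.993 0.039 -0.113
outer loop
vertex 2.084 2.118 -3.761
vertex 2.183 1.845 -2.982
vertex 2.133 1.302 -3.61
endloop
endfacet
facet normal 0.443 -0.174 0.880
outer loop
vertex 2.183 1.845 -2.982
vertex 1.443 1.869 -2.605
vertex 1.738 1.149 -2.896
endloop
endfacet
facet normal -0.671 0.096 0.735
outer loop
vertex 1.443 1.869 -2.605
vertex 0.887 2.158 -3.15
vertex 0.936 1.342 -2.999
endloop
endfacet
facet normal -0.809 0.475 -0.346
outer loop
vertex 0.887 2.158 -3.15
vertex 1.282 2.311 -3.864
vertex 0.837 1.615 -3.778
endloop
endfacet
facet normal 0.218 0.441 -0.871
outer loop
vertex 1.282 2.311 -3.864
vertex 2.084 2.118 -3.761
vertex 1.577 1.591 -4.155
endloop
endfacet
facet normal 0.373 -0.928 0.008
outer loop
vertex 1.363 0.992 -3.62
vertex 2.133 1.302 -3.61
vertex 1.738 1.149 -2.896
endloop
endfacet
facet normal -0.261 -0.907 0.332
outer loop
vertex 1.363 0.992 -3.62
vertex 1.738 1.149 -2.896
vertex 0.936 1.342 -2.999
endloop
endfacet
facet normal -0.739 -0.659 -0.137
outer loop
vertex 1.363 0.992 -3.62
vertex 0.936 1.342 -2.999
vertex 0.837 1.615 -3.778
endloop
endfacet
facet normal -0.399 -0.527 -0.750
outer loop
vertex 1.363 0.992 -3.62
vertex 0.837 1.615 -3.778
vertex 1.577 1.591 -4.155
endloop
endfacet
facet normal 0.288 -0.693 -0.661
outer loop
vertex 1.363 0.992 -3.62
vertex 1.577 1.591 -4.155
vertex 2.133 1.302 -3.61
endloop
endfacet
facet normal 0.809 -0.475 0.346
outer loop
vertex 1.738 1.149 -2.896
vertex 2.133 1.302 -3.61
vertex 2.183 1.845 -2.982
endloop
endfacet
facet normal -0.218 -0.441 0.871
outer loop
vertex 0.936 1.342 -2.999
vertex 1.738 1.149 -2.896
vertex 1.443 1.869 -2.605
endloop
endfacet
facet normal -0.993 -0.039 0.113
outer loop
vertex 0.837 1.615 -3.778
vertex 0.936 1.342 -2.999
vertex 0.887 2.158 -3.15
endloop
endfacet
facet normal -0.443 0.174 -0.880
outer loop
vertex 1.577 1.591 -4.155
vertex 0.837 1.615 -3.778
vertex 1.282 2.311 -3.864
endloop
endfacet
facet normal 0.671 -0.096 -0.735
outer loop
vertex 2.133 1.302 -3.61
vertex 1.577 1.591 -4.155
vertex 2.084 2.118 -3.761
endloop
endfacet

endsolid


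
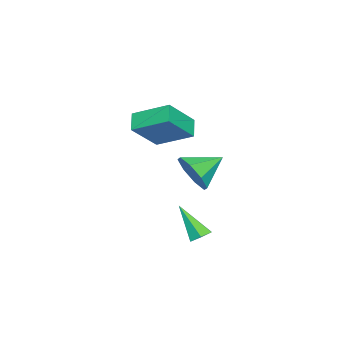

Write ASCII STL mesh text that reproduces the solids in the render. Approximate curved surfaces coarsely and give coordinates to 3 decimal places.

solid 
facet normal 0.662 -0.625 -0.414
outer loop
vertex -2.608 -1.334 -0.648
vertex -3.271 -1.46 -1.517
vertex -2.455 -0.77 -1.254
endloop
endfacet
facet normal 0.267 0.671 0.692
outer loop
vertex -2.608 -1.334 -0.648
vertex -2.455 -0.77 -1.254
vertex -4.349 -0.44 -0.843
endloop
endfacet
facet normal 0.662 -0.625 -0.413
outer loop
vertex -2.455 -0.77 -1.254
vertex -3.271 -1.46 -1.517
vertex -2.779 -0.61 -2.015
endloop
endfacet
facet normal 0.196 0.973 0.121
outer loop
vertex -2.455 -0.77 -1.254
vertex -2.779 -0.61 -2.015
vertex -4.349 -0.44 -0.843
endloop
endfacet
facet normal 0.661 -0.625 -0.414
outer loop
vertex -2.779 -0.61 -2.015
vertex -3.271 -1.46 -1.517
vertex -3.392 -0.948 -2.484
endloop
endfacet
facet normal -0.195 0.899 -0.392
outer loop
vertex -2.779 -0.61 -2.015
vertex -3.392 -0.948 -2.484
vertex -4.349 -0.44 -0.843
endloop
endfacet
facet normal 0.662 -0.625 -0.414
outer loop
vertex -3.392 -0.948 -2.484
vertex -3.271 -1.46 -1.517
vertex -3.933 -1.586 -2.386
endloop
endfacet
facet normal -0.678 0.491 -0.547
outer loop
vertex -3.392 -0.948 -2.484
vertex -3.933 -1.586 -2.386
vertex -4.349 -0.44 -0.843
endloop
endfacet
facet normal 0.662 -0.625 -0.414
outer loop
vertex -3.933 -1.586 -2.386
vertex -3.271 -1.46 -1.517
vertex -4.086 -2.149 -1.78
endloop
endfacet
facet normal -0.967 -0.010 -0.253
outer loop
vertex -3.933 -1.586 -2.386
vertex -4.086 -2.149 -1.78
vertex -4.349 -0.44 -0.843
endloop
endfacet
facet normal 0.662 -0.625 -0.414
outer loop
vertex -4.086 -2.149 -1.78
vertex -3.271 -1.46 -1.517
vertex -3.762 -2.309 -1.02
endloop
endfacet
facet normal -0.896 -0.311 0.316
outer loop
vertex -4.086 -2.149 -1.78
vertex -3.762 -2.309 -1.02
vertex -4.349 -0.44 -0.843
endloop
endfacet
facet normal 0.662 -0.625 -0.414
outer loop
vertex -3.762 -2.309 -1.02
vertex -3.271 -1.46 -1.517
vertex -3.15 -1.971 -0.551
endloop
endfacet
facet normal -0.505 -0.237 0.830
outer loop
vertex -3.762 -2.309 -1.02
vertex -3.15 -1.971 -0.551
vertex -4.349 -0.44 -0.843
endloop
endfacet
facet normal 0.661 -0.626 -0.414
outer loop
vertex -3.15 -1.971 -0.551
vertex -3.271 -1.46 -1.517
vertex -2.608 -1.334 -0.648
endloop
endfacet
facet normal -0.023 0.170 0.985
outer loop
vertex -3.15 -1.971 -0.551
vertex -2.608 -1.334 -0.648
vertex -4.349 -0.44 -0.843
endloop
endfacet
facet normal 0.206 0.597 -0.776
outer loop
vertex -0.477 -0.543 -4.069
vertex -0.985 -0.256 -3.983
vertex -0.494 -0.073 -3.712
endloop
endfacet
facet normal 0.890 -0.254 0.377
outer loop
vertex -0.477 -0.543 -4.069
vertex -0.494 -0.073 -3.712
vertex -1.375 -1.384 -2.517
endloop
endfacet
facet normal 0.206 0.597 -0.776
outer loop
vertex -0.494 -0.073 -3.712
vertex -0.985 -0.256 -3.983
vertex -1.002 0.214 -3.626
endloop
endfacet
facet normal 0.395 0.460 0.795
outer loop
vertex -0.494 -0.073 -3.712
vertex -1.002 0.214 -3.626
vertex -1.375 -1.384 -2.517
endloop
endfacet
facet normal 0.205 0.597 -0.776
outer loop
vertex -1.002 0.214 -3.626
vertex -0.985 -0.256 -3.983
vertex -1.494 0.031 -3.897
endloop
endfacet
facet normal -0.550 0.559 0.621
outer loop
vertex -1.002 0.214 -3.626
vertex -1.494 0.031 -3.897
vertex -1.375 -1.384 -2.517
endloop
endfacet
facet normal 0.205 0.597 -0.776
outer loop
vertex -1.494 0.031 -3.897
vertex -0.985 -0.256 -3.983
vertex -1.477 -0.439 -4.254
endloop
endfacet
facet normal -0.998 -0.057 0.028
outer loop
vertex -1.494 0.031 -3.897
vertex -1.477 -0.439 -4.254
vertex -1.375 -1.384 -2.517
endloop
endfacet
facet normal 0.205 0.597 -0.776
outer loop
vertex -1.477 -0.439 -4.254
vertex -0.985 -0.256 -3.983
vertex -0.968 -0.726 -4.34
endloop
endfacet
facet normal -0.501 -0.772 -0.391
outer loop
vertex -1.477 -0.439 -4.254
vertex -0.968 -0.726 -4.34
vertex -1.375 -1.384 -2.517
endloop
endfacet
facet normal 0.206 0.597 -0.776
outer loop
vertex -0.968 -0.726 -4.34
vertex -0.985 -0.256 -3.983
vertex -0.477 -0.543 -4.069
endloop
endfacet
facet normal 0.443 -0.870 -0.215
outer loop
vertex -0.968 -0.726 -4.34
vertex -0.477 -0.543 -4.069
vertex -1.375 -1.384 -2.517
endloop
endfacet
facet normal -0.638 0.344 -0.689
outer loop
vertex -3.885 -1.59 1.456
vertex -3.108 -1.329 0.866
vertex -3.929 -3.314 0.636
endloop
endfacet
facet normal -0.770 -0.258 0.584
outer loop
vertex -2.672 -3.991 1.994
vertex -3.885 -1.59 1.456
vertex -3.929 -3.314 0.636
endloop
endfacet
facet normal -0.638 0.344 -0.689
outer loop
vertex -3.929 -3.314 0.636
vertex -3.108 -1.329 0.866
vertex -3.152 -3.053 0.047
endloop
endfacet
facet normal -0.022 -0.903 -0.429
outer loop
vertex -3.152 -3.053 0.047
vertex -2.672 -3.991 1.994
vertex -3.929 -3.314 0.636
endloop
endfacet
facet normal 0.023 0.903 0.429
outer loop
vertex -3.885 -1.59 1.456
vertex -1.851 -2.006 2.224
vertex -3.108 -1.329 0.866
endloop
endfacet
facet normal -0.770 -0.258 0.584
outer loop
vertex -2.628 -2.267 2.813
vertex -3.885 -1.59 1.456
vertex -2.672 -3.991 1.994
endloop
endfacet
facet normal 0.022 0.903 0.430
outer loop
vertex -2.628 -2.267 2.813
vertex -1.851 -2.006 2.224
vertex -3.885 -1.59 1.456
endloop
endfacet
facet normal 0.770 0.258 -0.584
outer loop
vertex -3.108 -1.329 0.866
vertex -1.851 -2.006 2.224
vertex -3.152 -3.053 0.047
endloop
endfacet
facet normal -0.023 -0.903 -0.429
outer loop
vertex -1.895 -3.73 1.404
vertex -2.672 -3.991 1.994
vertex -3.152 -3.053 0.047
endloop
endfacet
facet normal 0.770 0.258 -0.584
outer loop
vertex -3.152 -3.053 0.047
vertex -1.851 -2.006 2.224
vertex -1.895 -3.73 1.404
endloop
endfacet
facet normal 0.638 -0.344 0.689
outer loop
vertex -1.895 -3.73 1.404
vertex -2.628 -2.267 2.813
vertex -2.672 -3.991 1.994
endloop
endfacet
facet normal 0.638 -0.344 0.689
outer loop
vertex -1.851 -2.006 2.224
vertex -2.628 -2.267 2.813
vertex -1.895 -3.73 1.404
endloop
endfacet

endsolid


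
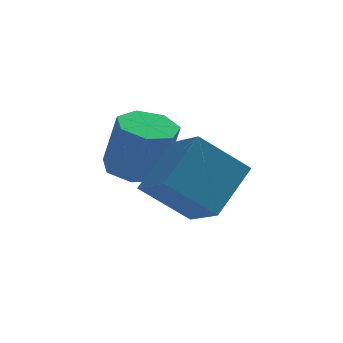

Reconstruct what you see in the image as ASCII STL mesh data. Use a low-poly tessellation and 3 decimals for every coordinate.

solid 
facet normal -0.509 -0.606 -0.611
outer loop
vertex 1.028 -3.91 0.328
vertex -0.491 -3.963 1.644
vertex 0.363 -2.63 -0.388
endloop
endfacet
facet normal 0.756 0.026 -0.655
outer loop
vertex 1.431 -1.357 0.896
vertex 1.028 -3.91 0.328
vertex 0.363 -2.63 -0.388
endloop
endfacet
facet normal -0.509 -0.606 -0.611
outer loop
vertex 0.363 -2.63 -0.388
vertex -0.491 -3.963 1.644
vertex -1.156 -2.683 0.928
endloop
endfacet
facet normal -0.413 0.795 -0.445
outer loop
vertex -1.156 -2.683 0.928
vertex 1.431 -1.357 0.896
vertex 0.363 -2.63 -0.388
endloop
endfacet
facet normal 0.413 -0.795 0.445
outer loop
vertex 1.028 -3.91 0.328
vertex 0.577 -2.69 2.928
vertex -0.491 -3.963 1.644
endloop
endfacet
facet normal 0.756 0.026 -0.655
outer loop
vertex 2.096 -2.637 1.612
vertex 1.028 -3.91 0.328
vertex 1.431 -1.357 0.896
endloop
endfacet
facet normal 0.413 -0.795 0.445
outer loop
vertex 2.096 -2.637 1.612
vertex 0.577 -2.69 2.928
vertex 1.028 -3.91 0.328
endloop
endfacet
facet normal -0.756 -0.026 0.655
outer loop
vertex -0.491 -3.963 1.644
vertex 0.577 -2.69 2.928
vertex -1.156 -2.683 0.928
endloop
endfacet
facet normal -0.413 0.795 -0.445
outer loop
vertex -0.088 -1.41 2.212
vertex 1.431 -1.357 0.896
vertex -1.156 -2.683 0.928
endloop
endfacet
facet normal -0.756 -0.026 0.655
outer loop
vertex -1.156 -2.683 0.928
vertex 0.577 -2.69 2.928
vertex -0.088 -1.41 2.212
endloop
endfacet
facet normal 0.509 0.606 0.611
outer loop
vertex -0.088 -1.41 2.212
vertex 2.096 -2.637 1.612
vertex 1.431 -1.357 0.896
endloop
endfacet
facet normal 0.509 0.606 0.611
outer loop
vertex 0.577 -2.69 2.928
vertex 2.096 -2.637 1.612
vertex -0.088 -1.41 2.212
endloop
endfacet
facet normal -0.208 0.215 -0.954
outer loop
vertex -0.453 -0.655 0.345
vertex -1.129 0.005 0.641
vertex -0.165 0.146 0.463
endloop
endfacet
facet normal 0.919 -0.291 -0.266
outer loop
vertex -0.453 -0.655 0.345
vertex -0.165 0.146 0.463
vertex -0.035 -1.086 2.264
endloop
endfacet
facet normal 0.919 -0.291 -0.265
outer loop
vertex -0.035 -1.086 2.264
vertex -0.165 0.146 0.463
vertex 0.252 -0.285 2.381
endloop
endfacet
facet normal 0.208 -0.214 0.955
outer loop
vertex -0.035 -1.086 2.264
vertex 0.252 -0.285 2.381
vertex -0.711 -0.425 2.559
endloop
endfacet
facet normal -0.208 0.214 -0.955
outer loop
vertex -0.165 0.146 0.463
vertex -1.129 0.005 0.641
vertex -0.603 0.841 0.714
endloop
endfacet
facet normal 0.835 0.547 -0.059
outer loop
vertex -0.165 0.146 0.463
vertex -0.603 0.841 0.714
vertex 0.252 -0.285 2.381
endloop
endfacet
facet normal 0.835 0.547 -0.059
outer loop
vertex 0.252 -0.285 2.381
vertex -0.603 0.841 0.714
vertex -0.185 0.41 2.632
endloop
endfacet
facet normal 0.208 -0.214 0.954
outer loop
vertex 0.252 -0.285 2.381
vertex -0.185 0.41 2.632
vertex -0.711 -0.425 2.559
endloop
endfacet
facet normal -0.207 0.214 -0.955
outer loop
vertex -0.603 0.841 0.714
vertex -1.129 0.005 0.641
vertex -1.437 0.907 0.91
endloop
endfacet
facet normal 0.122 0.974 0.192
outer loop
vertex -0.603 0.841 0.714
vertex -1.437 0.907 0.91
vertex -0.185 0.41 2.632
endloop
endfacet
facet normal 0.122 0.974 0.192
outer loop
vertex -0.185 0.41 2.632
vertex -1.437 0.907 0.91
vertex -1.019 0.476 2.829
endloop
endfacet
facet normal 0.208 -0.215 0.954
outer loop
vertex -0.185 0.41 2.632
vertex -1.019 0.476 2.829
vertex -0.711 -0.425 2.559
endloop
endfacet
facet normal -0.208 0.214 -0.955
outer loop
vertex -1.437 0.907 0.91
vertex -1.129 0.005 0.641
vertex -2.039 0.294 0.904
endloop
endfacet
facet normal -0.682 0.667 0.299
outer loop
vertex -1.437 0.907 0.91
vertex -2.039 0.294 0.904
vertex -1.019 0.476 2.829
endloop
endfacet
facet normal -0.683 0.667 0.299
outer loop
vertex -1.019 0.476 2.829
vertex -2.039 0.294 0.904
vertex -1.621 -0.137 2.822
endloop
endfacet
facet normal 0.208 -0.215 0.954
outer loop
vertex -1.019 0.476 2.829
vertex -1.621 -0.137 2.822
vertex -0.711 -0.425 2.559
endloop
endfacet
facet normal -0.208 0.215 -0.954
outer loop
vertex -2.039 0.294 0.904
vertex -1.129 0.005 0.641
vertex -1.955 -0.536 0.699
endloop
endfacet
facet normal -0.973 -0.143 0.180
outer loop
vertex -2.039 0.294 0.904
vertex -1.955 -0.536 0.699
vertex -1.621 -0.137 2.822
endloop
endfacet
facet normal -0.973 -0.142 0.180
outer loop
vertex -1.621 -0.137 2.822
vertex -1.955 -0.536 0.699
vertex -1.538 -0.967 2.618
endloop
endfacet
facet normal 0.208 -0.214 0.954
outer loop
vertex -1.621 -0.137 2.822
vertex -1.538 -0.967 2.618
vertex -0.711 -0.425 2.559
endloop
endfacet
facet normal -0.207 0.214 -0.955
outer loop
vertex -1.955 -0.536 0.699
vertex -1.129 0.005 0.641
vertex -1.25 -0.959 0.451
endloop
endfacet
facet normal -0.532 -0.843 -0.074
outer loop
vertex -1.955 -0.536 0.699
vertex -1.25 -0.959 0.451
vertex -1.538 -0.967 2.618
endloop
endfacet
facet normal -0.531 -0.844 -0.074
outer loop
vertex -1.538 -0.967 2.618
vertex -1.25 -0.959 0.451
vertex -0.832 -1.389 2.369
endloop
endfacet
facet normal 0.208 -0.214 0.954
outer loop
vertex -1.538 -0.967 2.618
vertex -0.832 -1.389 2.369
vertex -0.711 -0.425 2.559
endloop
endfacet
facet normal -0.209 0.214 -0.954
outer loop
vertex -1.25 -0.959 0.451
vertex -1.129 0.005 0.641
vertex -0.453 -0.655 0.345
endloop
endfacet
facet normal 0.311 -0.911 -0.272
outer loop
vertex -1.25 -0.959 0.451
vertex -0.453 -0.655 0.345
vertex -0.832 -1.389 2.369
endloop
endfacet
facet normal 0.310 -0.911 -0.272
outer loop
vertex -0.832 -1.389 2.369
vertex -0.453 -0.655 0.345
vertex -0.035 -1.086 2.264
endloop
endfacet
facet normal 0.207 -0.214 0.955
outer loop
vertex -0.832 -1.389 2.369
vertex -0.035 -1.086 2.264
vertex -0.711 -0.425 2.559
endloop
endfacet

endsolid


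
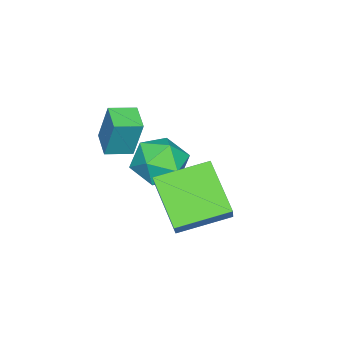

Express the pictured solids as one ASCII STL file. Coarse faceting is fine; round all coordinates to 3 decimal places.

solid 
facet normal -0.607 -0.282 -0.743
outer loop
vertex 0.108 -0.796 1.114
vertex -1.189 0.685 1.611
vertex 1.133 0.557 -0.238
endloop
endfacet
facet normal 0.639 -0.729 -0.245
outer loop
vertex 1.989 0.955 0.809
vertex 0.108 -0.796 1.114
vertex 1.133 0.557 -0.238
endloop
endfacet
facet normal -0.607 -0.283 -0.743
outer loop
vertex 1.133 0.557 -0.238
vertex -1.189 0.685 1.611
vertex -0.164 2.037 0.258
endloop
endfacet
facet normal 0.473 0.623 -0.623
outer loop
vertex -0.164 2.037 0.258
vertex 1.989 0.955 0.809
vertex 1.133 0.557 -0.238
endloop
endfacet
facet normal -0.473 -0.623 0.623
outer loop
vertex 0.108 -0.796 1.114
vertex -0.333 1.083 2.658
vertex -1.189 0.685 1.611
endloop
endfacet
facet normal 0.639 -0.729 -0.244
outer loop
vertex 0.964 -0.397 2.162
vertex 0.108 -0.796 1.114
vertex 1.989 0.955 0.809
endloop
endfacet
facet normal -0.473 -0.623 0.623
outer loop
vertex 0.964 -0.397 2.162
vertex -0.333 1.083 2.658
vertex 0.108 -0.796 1.114
endloop
endfacet
facet normal -0.639 0.729 0.245
outer loop
vertex -1.189 0.685 1.611
vertex -0.333 1.083 2.658
vertex -0.164 2.037 0.258
endloop
endfacet
facet normal 0.473 0.623 -0.623
outer loop
vertex 0.692 2.436 1.306
vertex 1.989 0.955 0.809
vertex -0.164 2.037 0.258
endloop
endfacet
facet normal -0.639 0.729 0.245
outer loop
vertex -0.164 2.037 0.258
vertex -0.333 1.083 2.658
vertex 0.692 2.436 1.306
endloop
endfacet
facet normal 0.607 0.283 0.743
outer loop
vertex 0.692 2.436 1.306
vertex 0.964 -0.397 2.162
vertex 1.989 0.955 0.809
endloop
endfacet
facet normal 0.607 0.283 0.743
outer loop
vertex -0.333 1.083 2.658
vertex 0.964 -0.397 2.162
vertex 0.692 2.436 1.306
endloop
endfacet
facet normal -0.963 0.249 0.100
outer loop
vertex -3.394 -1.987 -0.41
vertex -3.325 -2.176 0.729
vertex -3.098 -1.125 0.302
endloop
endfacet
facet normal -0.665 0.598 -0.447
outer loop
vertex -3.394 -1.987 -0.41
vertex -3.098 -1.125 0.302
vertex -2.543 -1.26 -0.704
endloop
endfacet
facet normal -0.410 0.114 -0.905
outer loop
vertex -3.394 -1.987 -0.41
vertex -2.543 -1.26 -0.704
vertex -2.428 -2.394 -0.899
endloop
endfacet
facet normal -0.550 -0.535 -0.641
outer loop
vertex -3.394 -1.987 -0.41
vertex -2.428 -2.394 -0.899
vertex -2.911 -2.96 -0.013
endloop
endfacet
facet normal -0.892 -0.451 -0.021
outer loop
vertex -3.394 -1.987 -0.41
vertex -2.911 -2.96 -0.013
vertex -3.325 -2.176 0.729
endloop
endfacet
facet normal -0.114 0.974 -0.194
outer loop
vertex -2.543 -1.26 -0.704
vertex -3.098 -1.125 0.302
vertex -1.949 -1.0 0.253
endloop
endfacet
facet normal -0.597 0.409 0.690
outer loop
vertex -3.098 -1.125 0.302
vertex -3.325 -2.176 0.729
vertex -2.432 -1.566 1.139
endloop
endfacet
facet normal -0.482 -0.723 0.495
outer loop
vertex -3.325 -2.176 0.729
vertex -2.911 -2.96 -0.013
vertex -2.317 -2.7 0.944
endloop
endfacet
facet normal 0.072 -0.858 -0.509
outer loop
vertex -2.911 -2.96 -0.013
vertex -2.428 -2.394 -0.899
vertex -1.762 -2.835 -0.062
endloop
endfacet
facet normal 0.299 0.191 -0.935
outer loop
vertex -2.428 -2.394 -0.899
vertex -2.543 -1.26 -0.704
vertex -1.535 -1.784 -0.489
endloop
endfacet
facet normal 0.550 0.535 0.641
outer loop
vertex -1.466 -1.973 0.65
vertex -1.949 -1.0 0.253
vertex -2.432 -1.566 1.139
endloop
endfacet
facet normal 0.410 -0.114 0.905
outer loop
vertex -1.466 -1.973 0.65
vertex -2.432 -1.566 1.139
vertex -2.317 -2.7 0.944
endloop
endfacet
facet normal 0.665 -0.598 0.447
outer loop
vertex -1.466 -1.973 0.65
vertex -2.317 -2.7 0.944
vertex -1.762 -2.835 -0.062
endloop
endfacet
facet normal 0.963 -0.249 -0.100
outer loop
vertex -1.466 -1.973 0.65
vertex -1.762 -2.835 -0.062
vertex -1.535 -1.784 -0.489
endloop
endfacet
facet normal 0.892 0.451 0.021
outer loop
vertex -1.466 -1.973 0.65
vertex -1.535 -1.784 -0.489
vertex -1.949 -1.0 0.253
endloop
endfacet
facet normal -0.072 0.858 0.509
outer loop
vertex -2.432 -1.566 1.139
vertex -1.949 -1.0 0.253
vertex -3.098 -1.125 0.302
endloop
endfacet
facet normal -0.299 -0.191 0.935
outer loop
vertex -2.317 -2.7 0.944
vertex -2.432 -1.566 1.139
vertex -3.325 -2.176 0.729
endloop
endfacet
facet normal 0.114 -0.974 0.194
outer loop
vertex -1.762 -2.835 -0.062
vertex -2.317 -2.7 0.944
vertex -2.911 -2.96 -0.013
endloop
endfacet
facet normal 0.597 -0.409 -0.690
outer loop
vertex -1.535 -1.784 -0.489
vertex -1.762 -2.835 -0.062
vertex -2.428 -2.394 -0.899
endloop
endfacet
facet normal 0.482 0.723 -0.495
outer loop
vertex -1.949 -1.0 0.253
vertex -1.535 -1.784 -0.489
vertex -2.543 -1.26 -0.704
endloop
endfacet
facet normal -0.737 -0.643 0.208
outer loop
vertex -0.31 -2.798 4.023
vertex -1.005 -2.059 3.846
vertex -0.376 -3.243 2.415
endloop
endfacet
facet normal 0.675 -0.718 0.171
outer loop
vertex 0.405 -2.561 2.194
vertex -0.31 -2.798 4.023
vertex -0.376 -3.243 2.415
endloop
endfacet
facet normal -0.737 -0.643 0.208
outer loop
vertex -0.376 -3.243 2.415
vertex -1.005 -2.059 3.846
vertex -1.071 -2.504 2.238
endloop
endfacet
facet normal -0.039 -0.267 -0.963
outer loop
vertex -1.071 -2.504 2.238
vertex 0.405 -2.561 2.194
vertex -0.376 -3.243 2.415
endloop
endfacet
facet normal 0.039 0.267 0.963
outer loop
vertex -0.31 -2.798 4.023
vertex -0.224 -1.377 3.625
vertex -1.005 -2.059 3.846
endloop
endfacet
facet normal 0.675 -0.718 0.171
outer loop
vertex 0.471 -2.116 3.802
vertex -0.31 -2.798 4.023
vertex 0.405 -2.561 2.194
endloop
endfacet
facet normal 0.039 0.267 0.963
outer loop
vertex 0.471 -2.116 3.802
vertex -0.224 -1.377 3.625
vertex -0.31 -2.798 4.023
endloop
endfacet
facet normal -0.675 0.718 -0.171
outer loop
vertex -1.005 -2.059 3.846
vertex -0.224 -1.377 3.625
vertex -1.071 -2.504 2.238
endloop
endfacet
facet normal -0.039 -0.267 -0.963
outer loop
vertex -0.29 -1.822 2.017
vertex 0.405 -2.561 2.194
vertex -1.071 -2.504 2.238
endloop
endfacet
facet normal -0.675 0.718 -0.171
outer loop
vertex -1.071 -2.504 2.238
vertex -0.224 -1.377 3.625
vertex -0.29 -1.822 2.017
endloop
endfacet
facet normal 0.737 0.643 -0.208
outer loop
vertex -0.29 -1.822 2.017
vertex 0.471 -2.116 3.802
vertex 0.405 -2.561 2.194
endloop
endfacet
facet normal 0.737 0.643 -0.208
outer loop
vertex -0.224 -1.377 3.625
vertex 0.471 -2.116 3.802
vertex -0.29 -1.822 2.017
endloop
endfacet

endsolid


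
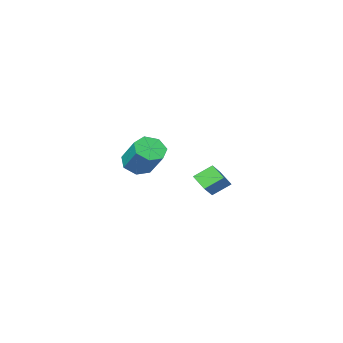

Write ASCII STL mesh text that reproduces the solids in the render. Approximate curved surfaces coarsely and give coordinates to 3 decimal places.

solid 
facet normal -0.632 -0.534 -0.561
outer loop
vertex -1.944 2.67 -0.23
vertex -2.897 3.046 0.485
vertex -2.09 3.515 -0.87
endloop
endfacet
facet normal 0.763 -0.301 -0.572
outer loop
vertex -1.003 4.434 0.095
vertex -1.944 2.67 -0.23
vertex -2.09 3.515 -0.87
endloop
endfacet
facet normal -0.632 -0.534 -0.561
outer loop
vertex -2.09 3.515 -0.87
vertex -2.897 3.046 0.485
vertex -3.043 3.891 -0.155
endloop
endfacet
facet normal -0.137 0.790 -0.598
outer loop
vertex -3.043 3.891 -0.155
vertex -1.003 4.434 0.095
vertex -2.09 3.515 -0.87
endloop
endfacet
facet normal 0.137 -0.790 0.598
outer loop
vertex -1.944 2.67 -0.23
vertex -1.81 3.965 1.45
vertex -2.897 3.046 0.485
endloop
endfacet
facet normal 0.763 -0.301 -0.572
outer loop
vertex -0.857 3.589 0.735
vertex -1.944 2.67 -0.23
vertex -1.003 4.434 0.095
endloop
endfacet
facet normal 0.137 -0.790 0.598
outer loop
vertex -0.857 3.589 0.735
vertex -1.81 3.965 1.45
vertex -1.944 2.67 -0.23
endloop
endfacet
facet normal -0.763 0.301 0.572
outer loop
vertex -2.897 3.046 0.485
vertex -1.81 3.965 1.45
vertex -3.043 3.891 -0.155
endloop
endfacet
facet normal -0.137 0.790 -0.598
outer loop
vertex -1.956 4.81 0.81
vertex -1.003 4.434 0.095
vertex -3.043 3.891 -0.155
endloop
endfacet
facet normal -0.763 0.301 0.572
outer loop
vertex -3.043 3.891 -0.155
vertex -1.81 3.965 1.45
vertex -1.956 4.81 0.81
endloop
endfacet
facet normal 0.632 0.534 0.561
outer loop
vertex -1.956 4.81 0.81
vertex -0.857 3.589 0.735
vertex -1.003 4.434 0.095
endloop
endfacet
facet normal 0.632 0.534 0.561
outer loop
vertex -1.81 3.965 1.45
vertex -0.857 3.589 0.735
vertex -1.956 4.81 0.81
endloop
endfacet
facet normal -0.029 -0.695 -0.719
outer loop
vertex -1.26 -2.835 -1.181
vertex -1.719 -3.456 -0.562
vertex -2.119 -2.797 -1.183
endloop
endfacet
facet normal 0.033 0.718 -0.695
outer loop
vertex -1.26 -2.835 -1.181
vertex -2.119 -2.797 -1.183
vertex -1.202 -1.362 0.343
endloop
endfacet
facet normal 0.033 0.718 -0.695
outer loop
vertex -1.202 -1.362 0.343
vertex -2.119 -2.797 -1.183
vertex -2.06 -1.325 0.34
endloop
endfacet
facet normal 0.027 0.695 0.719
outer loop
vertex -1.202 -1.362 0.343
vertex -2.06 -1.325 0.34
vertex -1.661 -1.984 0.962
endloop
endfacet
facet normal -0.027 -0.694 -0.719
outer loop
vertex -2.119 -2.797 -1.183
vertex -1.719 -3.456 -0.562
vertex -2.676 -3.257 -0.718
endloop
endfacet
facet normal -0.761 0.481 -0.435
outer loop
vertex -2.119 -2.797 -1.183
vertex -2.676 -3.257 -0.718
vertex -2.06 -1.325 0.34
endloop
endfacet
facet normal -0.760 0.481 -0.437
outer loop
vertex -2.06 -1.325 0.34
vertex -2.676 -3.257 -0.718
vertex -2.618 -1.784 0.805
endloop
endfacet
facet normal 0.027 0.695 0.719
outer loop
vertex -2.06 -1.325 0.34
vertex -2.618 -1.784 0.805
vertex -1.661 -1.984 0.962
endloop
endfacet
facet normal -0.027 -0.695 -0.718
outer loop
vertex -2.676 -3.257 -0.718
vertex -1.719 -3.456 -0.562
vertex -2.513 -3.866 -0.135
endloop
endfacet
facet normal -0.981 -0.118 0.151
outer loop
vertex -2.676 -3.257 -0.718
vertex -2.513 -3.866 -0.135
vertex -2.618 -1.784 0.805
endloop
endfacet
facet normal -0.981 -0.118 0.151
outer loop
vertex -2.618 -1.784 0.805
vertex -2.513 -3.866 -0.135
vertex -2.455 -2.393 1.388
endloop
endfacet
facet normal 0.027 0.695 0.718
outer loop
vertex -2.618 -1.784 0.805
vertex -2.455 -2.393 1.388
vertex -1.661 -1.984 0.962
endloop
endfacet
facet normal -0.028 -0.694 -0.719
outer loop
vertex -2.513 -3.866 -0.135
vertex -1.719 -3.456 -0.562
vertex -1.752 -4.167 0.126
endloop
endfacet
facet normal -0.463 -0.628 0.625
outer loop
vertex -2.513 -3.866 -0.135
vertex -1.752 -4.167 0.126
vertex -2.455 -2.393 1.388
endloop
endfacet
facet normal -0.464 -0.628 0.625
outer loop
vertex -2.455 -2.393 1.388
vertex -1.752 -4.167 0.126
vertex -1.694 -2.694 1.65
endloop
endfacet
facet normal 0.028 0.695 0.719
outer loop
vertex -2.455 -2.393 1.388
vertex -1.694 -2.694 1.65
vertex -1.661 -1.984 0.962
endloop
endfacet
facet normal -0.027 -0.694 -0.719
outer loop
vertex -1.752 -4.167 0.126
vertex -1.719 -3.456 -0.562
vertex -0.967 -3.933 -0.13
endloop
endfacet
facet normal 0.403 -0.666 0.628
outer loop
vertex -1.752 -4.167 0.126
vertex -0.967 -3.933 -0.13
vertex -1.694 -2.694 1.65
endloop
endfacet
facet normal 0.403 -0.666 0.628
outer loop
vertex -1.694 -2.694 1.65
vertex -0.967 -3.933 -0.13
vertex -0.908 -2.46 1.394
endloop
endfacet
facet normal 0.027 0.695 0.719
outer loop
vertex -1.694 -2.694 1.65
vertex -0.908 -2.46 1.394
vertex -1.661 -1.984 0.962
endloop
endfacet
facet normal -0.028 -0.695 -0.719
outer loop
vertex -0.967 -3.933 -0.13
vertex -1.719 -3.456 -0.562
vertex -0.748 -3.34 -0.712
endloop
endfacet
facet normal 0.967 -0.202 0.158
outer loop
vertex -0.967 -3.933 -0.13
vertex -0.748 -3.34 -0.712
vertex -0.908 -2.46 1.394
endloop
endfacet
facet normal 0.967 -0.202 0.158
outer loop
vertex -0.908 -2.46 1.394
vertex -0.748 -3.34 -0.712
vertex -0.689 -1.867 0.812
endloop
endfacet
facet normal 0.027 0.695 0.718
outer loop
vertex -0.908 -2.46 1.394
vertex -0.689 -1.867 0.812
vertex -1.661 -1.984 0.962
endloop
endfacet
facet normal -0.028 -0.695 -0.718
outer loop
vertex -0.748 -3.34 -0.712
vertex -1.719 -3.456 -0.562
vertex -1.26 -2.835 -1.181
endloop
endfacet
facet normal 0.802 0.413 -0.431
outer loop
vertex -0.748 -3.34 -0.712
vertex -1.26 -2.835 -1.181
vertex -0.689 -1.867 0.812
endloop
endfacet
facet normal 0.802 0.414 -0.431
outer loop
vertex -0.689 -1.867 0.812
vertex -1.26 -2.835 -1.181
vertex -1.202 -1.362 0.343
endloop
endfacet
facet normal 0.027 0.695 0.719
outer loop
vertex -0.689 -1.867 0.812
vertex -1.202 -1.362 0.343
vertex -1.661 -1.984 0.962
endloop
endfacet

endsolid


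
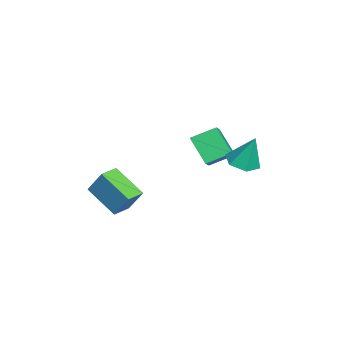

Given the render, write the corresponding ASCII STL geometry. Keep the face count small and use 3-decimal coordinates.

solid 
facet normal -0.812 0.104 -0.574
outer loop
vertex -2.919 0.028 -2.115
vertex -3.205 1.353 -1.472
vertex -1.915 0.861 -3.384
endloop
endfacet
facet normal 0.190 -0.883 -0.429
outer loop
vertex -0.875 0.727 -2.648
vertex -2.919 0.028 -2.115
vertex -1.915 0.861 -3.384
endloop
endfacet
facet normal -0.812 0.105 -0.575
outer loop
vertex -1.915 0.861 -3.384
vertex -3.205 1.353 -1.472
vertex -2.2 2.186 -2.74
endloop
endfacet
facet normal 0.552 0.458 -0.697
outer loop
vertex -2.2 2.186 -2.74
vertex -0.875 0.727 -2.648
vertex -1.915 0.861 -3.384
endloop
endfacet
facet normal -0.552 -0.457 0.697
outer loop
vertex -2.919 0.028 -2.115
vertex -2.165 1.219 -0.736
vertex -3.205 1.353 -1.472
endloop
endfacet
facet normal 0.190 -0.883 -0.429
outer loop
vertex -1.88 -0.106 -1.38
vertex -2.919 0.028 -2.115
vertex -0.875 0.727 -2.648
endloop
endfacet
facet normal -0.552 -0.458 0.697
outer loop
vertex -1.88 -0.106 -1.38
vertex -2.165 1.219 -0.736
vertex -2.919 0.028 -2.115
endloop
endfacet
facet normal -0.190 0.883 0.429
outer loop
vertex -3.205 1.353 -1.472
vertex -2.165 1.219 -0.736
vertex -2.2 2.186 -2.74
endloop
endfacet
facet normal 0.552 0.457 -0.697
outer loop
vertex -1.161 2.052 -2.005
vertex -0.875 0.727 -2.648
vertex -2.2 2.186 -2.74
endloop
endfacet
facet normal -0.190 0.883 0.429
outer loop
vertex -2.2 2.186 -2.74
vertex -2.165 1.219 -0.736
vertex -1.161 2.052 -2.005
endloop
endfacet
facet normal 0.812 -0.104 0.575
outer loop
vertex -1.161 2.052 -2.005
vertex -1.88 -0.106 -1.38
vertex -0.875 0.727 -2.648
endloop
endfacet
facet normal 0.812 -0.104 0.574
outer loop
vertex -2.165 1.219 -0.736
vertex -1.88 -0.106 -1.38
vertex -1.161 2.052 -2.005
endloop
endfacet
facet normal -0.813 0.576 -0.084
outer loop
vertex 2.266 -4.172 -2.338
vertex 2.642 -3.449 -1.019
vertex 3.34 -2.809 -3.391
endloop
endfacet
facet normal -0.243 -0.466 -0.851
outer loop
vertex 4.218 -3.431 -3.301
vertex 2.266 -4.172 -2.338
vertex 3.34 -2.809 -3.391
endloop
endfacet
facet normal -0.813 0.576 -0.084
outer loop
vertex 3.34 -2.809 -3.391
vertex 2.642 -3.449 -1.019
vertex 3.716 -2.086 -2.073
endloop
endfacet
facet normal 0.529 0.671 -0.519
outer loop
vertex 3.716 -2.086 -2.073
vertex 4.218 -3.431 -3.301
vertex 3.34 -2.809 -3.391
endloop
endfacet
facet normal -0.529 -0.672 0.519
outer loop
vertex 2.266 -4.172 -2.338
vertex 3.52 -4.071 -0.929
vertex 2.642 -3.449 -1.019
endloop
endfacet
facet normal -0.242 -0.467 -0.851
outer loop
vertex 3.144 -4.794 -2.247
vertex 2.266 -4.172 -2.338
vertex 4.218 -3.431 -3.301
endloop
endfacet
facet normal -0.529 -0.671 0.519
outer loop
vertex 3.144 -4.794 -2.247
vertex 3.52 -4.071 -0.929
vertex 2.266 -4.172 -2.338
endloop
endfacet
facet normal 0.243 0.466 0.851
outer loop
vertex 2.642 -3.449 -1.019
vertex 3.52 -4.071 -0.929
vertex 3.716 -2.086 -2.073
endloop
endfacet
facet normal 0.529 0.671 -0.519
outer loop
vertex 4.594 -2.708 -1.982
vertex 4.218 -3.431 -3.301
vertex 3.716 -2.086 -2.073
endloop
endfacet
facet normal 0.242 0.466 0.851
outer loop
vertex 3.716 -2.086 -2.073
vertex 3.52 -4.071 -0.929
vertex 4.594 -2.708 -1.982
endloop
endfacet
facet normal 0.813 -0.576 0.084
outer loop
vertex 4.594 -2.708 -1.982
vertex 3.144 -4.794 -2.247
vertex 4.218 -3.431 -3.301
endloop
endfacet
facet normal 0.813 -0.576 0.084
outer loop
vertex 3.52 -4.071 -0.929
vertex 3.144 -4.794 -2.247
vertex 4.594 -2.708 -1.982
endloop
endfacet
facet normal -0.111 -0.319 -0.941
outer loop
vertex -0.178 1.92 -2.269
vertex -0.857 2.584 -2.414
vertex 0.063 2.791 -2.593
endloop
endfacet
facet normal 0.927 -0.124 0.355
outer loop
vertex -0.178 1.92 -2.269
vertex 0.063 2.791 -2.593
vertex -0.643 3.196 -0.606
endloop
endfacet
facet normal -0.112 -0.318 -0.941
outer loop
vertex 0.063 2.791 -2.593
vertex -0.857 2.584 -2.414
vertex -0.616 3.455 -2.737
endloop
endfacet
facet normal 0.685 0.722 0.096
outer loop
vertex 0.063 2.791 -2.593
vertex -0.616 3.455 -2.737
vertex -0.643 3.196 -0.606
endloop
endfacet
facet normal -0.111 -0.318 -0.941
outer loop
vertex -0.616 3.455 -2.737
vertex -0.857 2.584 -2.414
vertex -1.536 3.247 -2.558
endloop
endfacet
facet normal -0.198 0.973 0.116
outer loop
vertex -0.616 3.455 -2.737
vertex -1.536 3.247 -2.558
vertex -0.643 3.196 -0.606
endloop
endfacet
facet normal -0.112 -0.319 -0.941
outer loop
vertex -1.536 3.247 -2.558
vertex -0.857 2.584 -2.414
vertex -1.777 2.376 -2.234
endloop
endfacet
facet normal -0.838 0.378 0.393
outer loop
vertex -1.536 3.247 -2.558
vertex -1.777 2.376 -2.234
vertex -0.643 3.196 -0.606
endloop
endfacet
facet normal -0.112 -0.319 -0.941
outer loop
vertex -1.777 2.376 -2.234
vertex -0.857 2.584 -2.414
vertex -1.098 1.713 -2.09
endloop
endfacet
facet normal -0.596 -0.469 0.652
outer loop
vertex -1.777 2.376 -2.234
vertex -1.098 1.713 -2.09
vertex -0.643 3.196 -0.606
endloop
endfacet
facet normal -0.111 -0.319 -0.941
outer loop
vertex -1.098 1.713 -2.09
vertex -0.857 2.584 -2.414
vertex -0.178 1.92 -2.269
endloop
endfacet
facet normal 0.285 -0.720 0.632
outer loop
vertex -1.098 1.713 -2.09
vertex -0.178 1.92 -2.269
vertex -0.643 3.196 -0.606
endloop
endfacet

endsolid


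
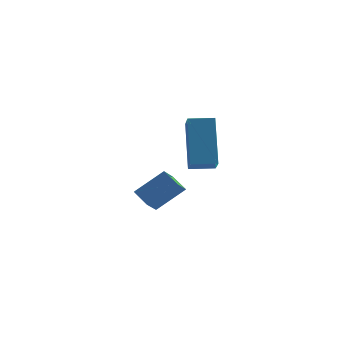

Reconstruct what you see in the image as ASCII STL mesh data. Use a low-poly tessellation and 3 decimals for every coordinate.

solid 
facet normal -0.725 -0.286 -0.627
outer loop
vertex -1.023 -0.885 -0.776
vertex -0.768 -0.092 -1.432
vertex -0.461 -1.406 -1.188
endloop
endfacet
facet normal -0.240 -0.748 0.619
outer loop
vertex 0.648 -0.968 -0.228
vertex -1.023 -0.885 -0.776
vertex -0.461 -1.406 -1.188
endloop
endfacet
facet normal -0.725 -0.286 -0.627
outer loop
vertex -0.461 -1.406 -1.188
vertex -0.768 -0.092 -1.432
vertex -0.206 -0.613 -1.844
endloop
endfacet
facet normal 0.646 -0.599 -0.473
outer loop
vertex -0.206 -0.613 -1.844
vertex 0.648 -0.968 -0.228
vertex -0.461 -1.406 -1.188
endloop
endfacet
facet normal -0.646 0.599 0.473
outer loop
vertex -1.023 -0.885 -0.776
vertex 0.341 0.346 -0.472
vertex -0.768 -0.092 -1.432
endloop
endfacet
facet normal -0.240 -0.748 0.619
outer loop
vertex 0.086 -0.447 0.184
vertex -1.023 -0.885 -0.776
vertex 0.648 -0.968 -0.228
endloop
endfacet
facet normal -0.646 0.599 0.473
outer loop
vertex 0.086 -0.447 0.184
vertex 0.341 0.346 -0.472
vertex -1.023 -0.885 -0.776
endloop
endfacet
facet normal 0.240 0.748 -0.619
outer loop
vertex -0.768 -0.092 -1.432
vertex 0.341 0.346 -0.472
vertex -0.206 -0.613 -1.844
endloop
endfacet
facet normal 0.646 -0.599 -0.473
outer loop
vertex 0.903 -0.175 -0.884
vertex 0.648 -0.968 -0.228
vertex -0.206 -0.613 -1.844
endloop
endfacet
facet normal 0.240 0.748 -0.619
outer loop
vertex -0.206 -0.613 -1.844
vertex 0.341 0.346 -0.472
vertex 0.903 -0.175 -0.884
endloop
endfacet
facet normal 0.725 0.286 0.627
outer loop
vertex 0.903 -0.175 -0.884
vertex 0.086 -0.447 0.184
vertex 0.648 -0.968 -0.228
endloop
endfacet
facet normal 0.725 0.286 0.627
outer loop
vertex 0.341 0.346 -0.472
vertex 0.086 -0.447 0.184
vertex 0.903 -0.175 -0.884
endloop
endfacet
facet normal -0.984 -0.176 -0.004
outer loop
vertex 1.296 -3.643 4.378
vertex 1.12 -2.644 3.683
vertex 1.516 -4.833 2.613
endloop
endfacet
facet normal 0.144 -0.812 0.565
outer loop
vertex 2.5 -4.656 2.617
vertex 1.296 -3.643 4.378
vertex 1.516 -4.833 2.613
endloop
endfacet
facet normal -0.984 -0.176 -0.004
outer loop
vertex 1.516 -4.833 2.613
vertex 1.12 -2.644 3.683
vertex 1.34 -3.833 1.918
endloop
endfacet
facet normal 0.103 -0.555 -0.825
outer loop
vertex 1.34 -3.833 1.918
vertex 2.5 -4.656 2.617
vertex 1.516 -4.833 2.613
endloop
endfacet
facet normal -0.103 0.556 0.825
outer loop
vertex 1.296 -3.643 4.378
vertex 2.104 -2.467 3.687
vertex 1.12 -2.644 3.683
endloop
endfacet
facet normal 0.143 -0.812 0.565
outer loop
vertex 2.28 -3.467 4.382
vertex 1.296 -3.643 4.378
vertex 2.5 -4.656 2.617
endloop
endfacet
facet normal -0.103 0.555 0.825
outer loop
vertex 2.28 -3.467 4.382
vertex 2.104 -2.467 3.687
vertex 1.296 -3.643 4.378
endloop
endfacet
facet normal -0.144 0.812 -0.565
outer loop
vertex 1.12 -2.644 3.683
vertex 2.104 -2.467 3.687
vertex 1.34 -3.833 1.918
endloop
endfacet
facet normal 0.103 -0.556 -0.825
outer loop
vertex 2.324 -3.657 1.922
vertex 2.5 -4.656 2.617
vertex 1.34 -3.833 1.918
endloop
endfacet
facet normal -0.143 0.812 -0.565
outer loop
vertex 1.34 -3.833 1.918
vertex 2.104 -2.467 3.687
vertex 2.324 -3.657 1.922
endloop
endfacet
facet normal 0.984 0.176 0.004
outer loop
vertex 2.324 -3.657 1.922
vertex 2.28 -3.467 4.382
vertex 2.5 -4.656 2.617
endloop
endfacet
facet normal 0.984 0.176 0.004
outer loop
vertex 2.104 -2.467 3.687
vertex 2.28 -3.467 4.382
vertex 2.324 -3.657 1.922
endloop
endfacet

endsolid
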